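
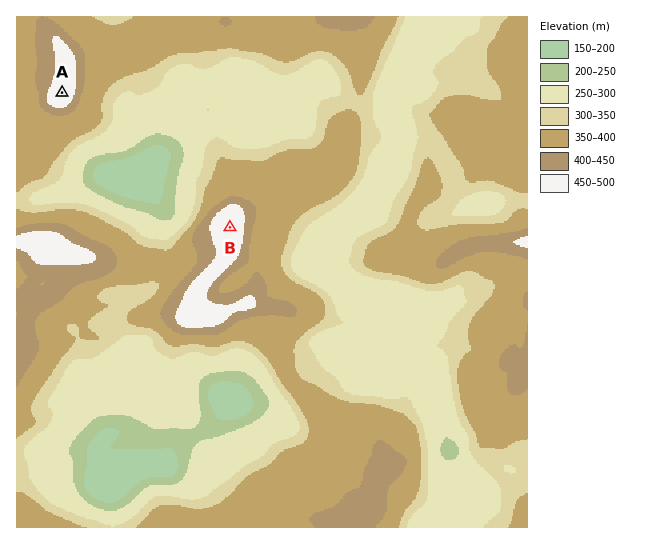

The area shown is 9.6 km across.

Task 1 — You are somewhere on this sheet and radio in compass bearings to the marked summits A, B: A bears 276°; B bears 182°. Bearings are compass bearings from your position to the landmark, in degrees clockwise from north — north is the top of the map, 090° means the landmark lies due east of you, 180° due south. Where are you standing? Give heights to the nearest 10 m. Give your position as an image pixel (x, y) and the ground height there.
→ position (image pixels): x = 234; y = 111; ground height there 270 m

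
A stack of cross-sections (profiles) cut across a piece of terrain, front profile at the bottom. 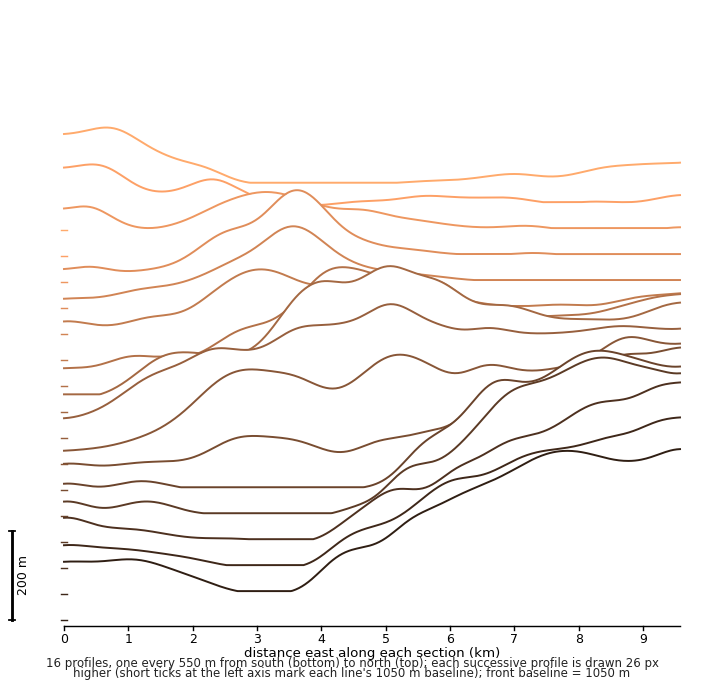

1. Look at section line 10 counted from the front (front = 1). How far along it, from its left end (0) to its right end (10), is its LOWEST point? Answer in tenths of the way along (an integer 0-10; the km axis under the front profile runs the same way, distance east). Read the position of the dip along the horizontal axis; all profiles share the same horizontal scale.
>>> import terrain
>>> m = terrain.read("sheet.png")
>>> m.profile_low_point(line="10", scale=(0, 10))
0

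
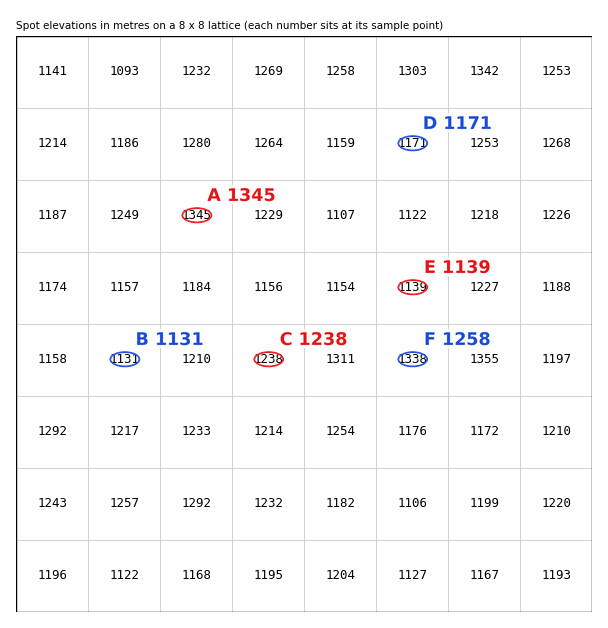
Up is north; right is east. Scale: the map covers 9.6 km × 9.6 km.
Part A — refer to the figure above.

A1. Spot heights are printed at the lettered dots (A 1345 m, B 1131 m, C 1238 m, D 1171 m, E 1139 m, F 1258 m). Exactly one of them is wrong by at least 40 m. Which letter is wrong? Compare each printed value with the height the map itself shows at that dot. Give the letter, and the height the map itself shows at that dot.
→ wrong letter F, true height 1338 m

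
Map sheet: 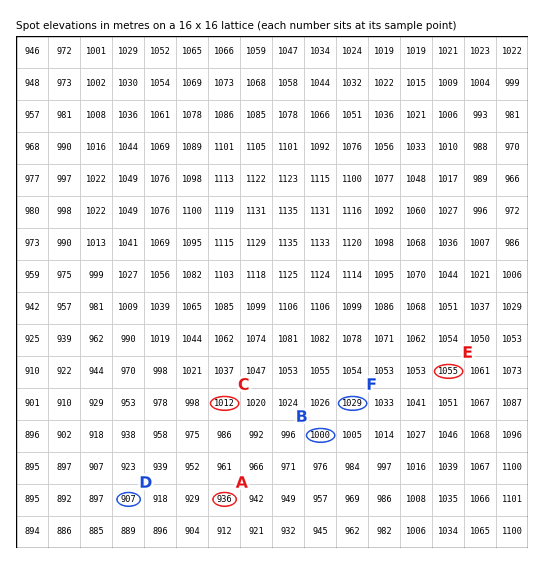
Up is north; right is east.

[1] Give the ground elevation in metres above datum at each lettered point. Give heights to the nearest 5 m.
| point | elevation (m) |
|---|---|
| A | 935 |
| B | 1000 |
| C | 1010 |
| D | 905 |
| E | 1055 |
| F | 1030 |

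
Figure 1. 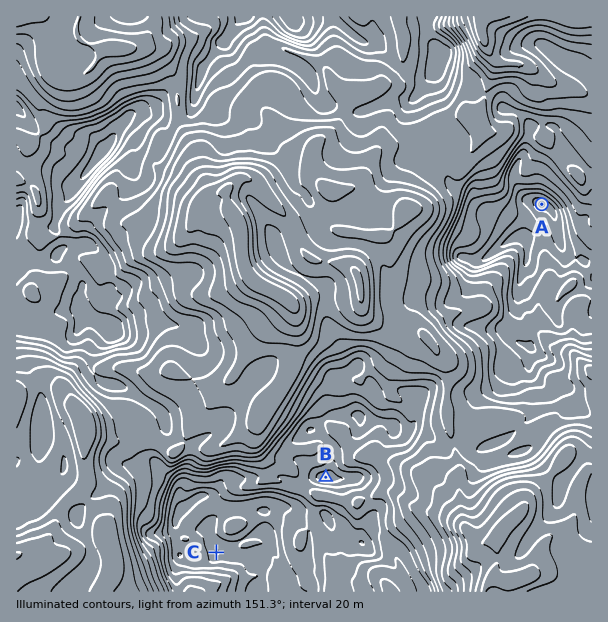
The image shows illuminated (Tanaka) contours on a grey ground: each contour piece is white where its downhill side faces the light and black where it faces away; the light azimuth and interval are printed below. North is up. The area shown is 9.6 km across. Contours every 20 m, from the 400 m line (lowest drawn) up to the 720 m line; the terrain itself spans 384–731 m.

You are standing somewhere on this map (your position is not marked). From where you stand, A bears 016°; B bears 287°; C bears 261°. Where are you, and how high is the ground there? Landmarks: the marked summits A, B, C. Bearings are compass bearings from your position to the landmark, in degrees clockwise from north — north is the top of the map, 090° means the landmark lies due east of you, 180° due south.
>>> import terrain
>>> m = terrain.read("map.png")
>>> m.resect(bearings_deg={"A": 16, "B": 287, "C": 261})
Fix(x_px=452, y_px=515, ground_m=455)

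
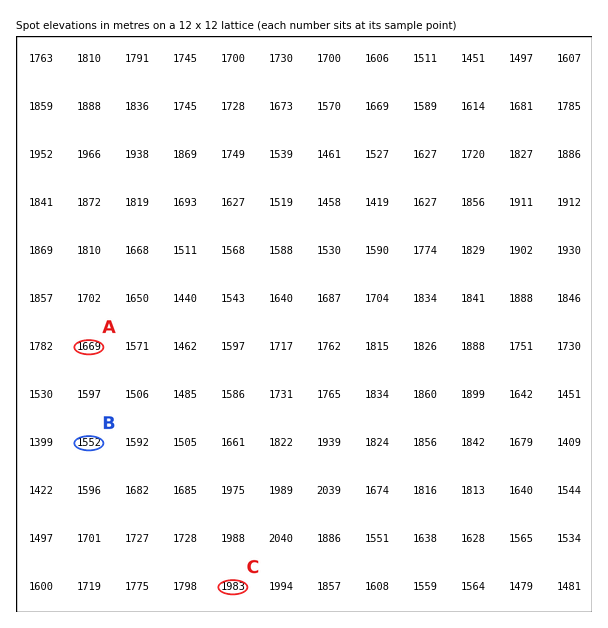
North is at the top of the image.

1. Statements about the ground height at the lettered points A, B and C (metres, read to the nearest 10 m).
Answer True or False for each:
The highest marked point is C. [True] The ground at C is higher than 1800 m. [True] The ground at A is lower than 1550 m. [False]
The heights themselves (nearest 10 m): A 1670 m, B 1550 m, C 1980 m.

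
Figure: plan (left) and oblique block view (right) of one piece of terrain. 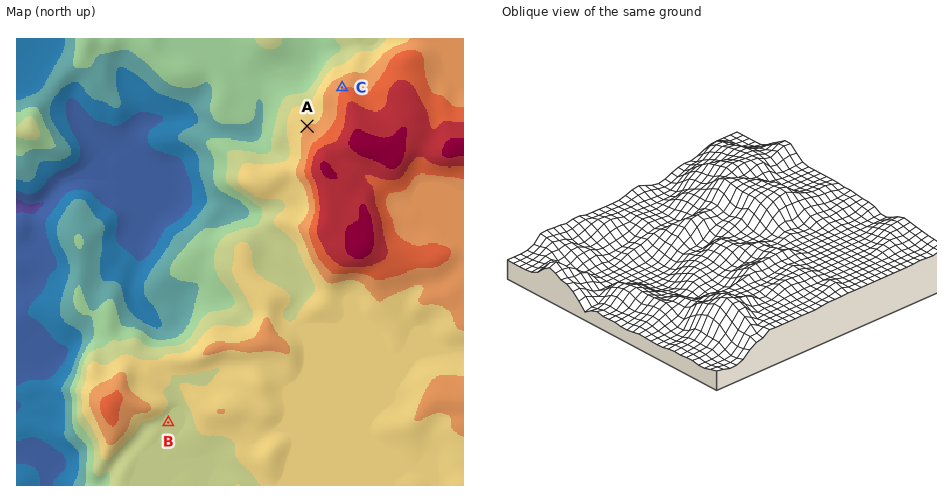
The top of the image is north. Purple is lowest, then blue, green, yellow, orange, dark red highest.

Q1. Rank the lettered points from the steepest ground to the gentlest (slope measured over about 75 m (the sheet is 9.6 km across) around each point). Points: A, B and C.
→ C A B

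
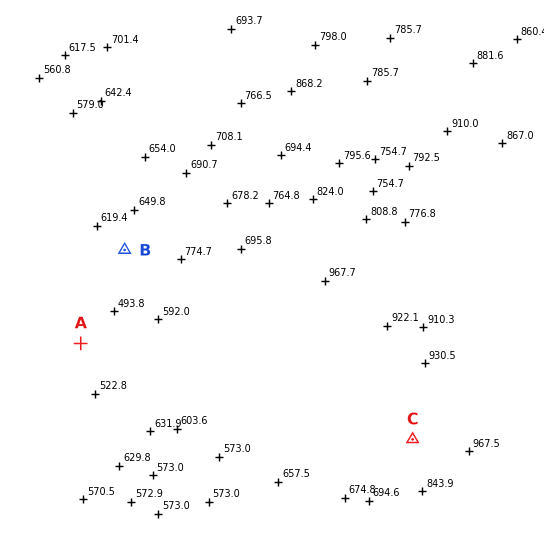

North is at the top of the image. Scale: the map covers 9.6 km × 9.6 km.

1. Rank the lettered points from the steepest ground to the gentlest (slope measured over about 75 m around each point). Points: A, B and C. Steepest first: B C A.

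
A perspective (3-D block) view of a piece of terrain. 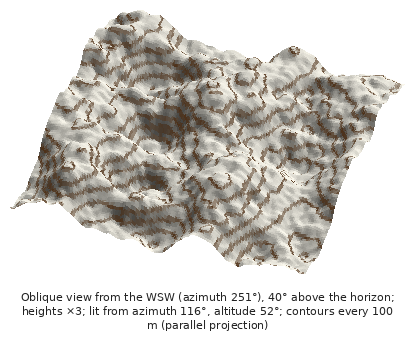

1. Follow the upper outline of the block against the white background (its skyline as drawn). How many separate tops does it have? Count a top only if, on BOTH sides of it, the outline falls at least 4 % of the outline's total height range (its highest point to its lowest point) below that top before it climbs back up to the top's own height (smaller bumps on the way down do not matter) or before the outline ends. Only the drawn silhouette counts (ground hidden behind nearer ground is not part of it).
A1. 2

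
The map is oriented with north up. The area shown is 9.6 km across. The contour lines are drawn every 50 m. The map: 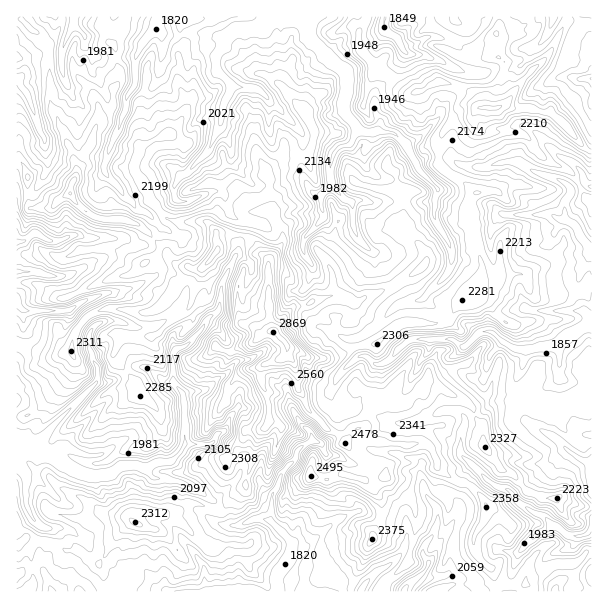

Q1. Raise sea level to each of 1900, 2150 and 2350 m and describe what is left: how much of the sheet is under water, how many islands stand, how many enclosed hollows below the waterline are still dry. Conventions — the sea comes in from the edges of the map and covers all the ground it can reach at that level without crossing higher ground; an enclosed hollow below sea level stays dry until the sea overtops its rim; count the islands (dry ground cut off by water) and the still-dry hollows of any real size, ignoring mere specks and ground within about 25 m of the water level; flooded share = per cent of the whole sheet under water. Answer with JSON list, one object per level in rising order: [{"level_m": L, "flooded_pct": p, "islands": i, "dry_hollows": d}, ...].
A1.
[{"level_m": 1900, "flooded_pct": 10, "islands": 0, "dry_hollows": 0}, {"level_m": 2150, "flooded_pct": 57, "islands": 1, "dry_hollows": 0}, {"level_m": 2350, "flooded_pct": 89, "islands": 3, "dry_hollows": 0}]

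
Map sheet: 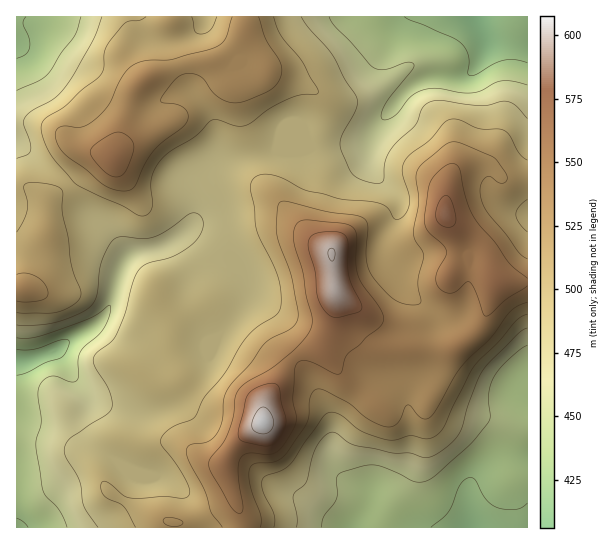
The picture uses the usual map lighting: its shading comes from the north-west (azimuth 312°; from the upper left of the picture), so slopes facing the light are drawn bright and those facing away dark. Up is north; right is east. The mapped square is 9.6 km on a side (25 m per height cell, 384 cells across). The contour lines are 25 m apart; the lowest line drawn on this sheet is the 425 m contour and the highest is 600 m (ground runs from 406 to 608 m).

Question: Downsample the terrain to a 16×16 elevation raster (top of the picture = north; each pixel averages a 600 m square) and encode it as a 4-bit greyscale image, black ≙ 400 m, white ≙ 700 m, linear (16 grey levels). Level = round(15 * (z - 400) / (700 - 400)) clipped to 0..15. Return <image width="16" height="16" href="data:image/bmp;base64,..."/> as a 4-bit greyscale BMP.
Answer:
<image width="16" height="16" href="data:image/bmp;base64,Qk32AAAAAAAAAHYAAAAoAAAAEAAAABAAAAABAAQAAAAAAIAAAAATCwAAEwsAABAAAAAAAAAAAAAAABEREQAiIiIAMzMzAERERABVVVUAZmZmAHd3dwCIiIgAmZmZAKqqqgC7u7sAzMzMAN3d3QDu7u4A////ACNFZnZDIiERI1RGhkMiMhIkRFaIdEREIiNERXqFZmUyIzRVaId3dkIRNFRWeHd3Y0Q0VEVoh3d2ZkNURGmWZ4hlQ0REeYZoh1VEREV4dWl2VVZURWVUaGZGd1RERERnZkZ3dlVEQ0VVNGdmZlVDMzMjVmZ3ZTIiERJFVWZTIhER"/>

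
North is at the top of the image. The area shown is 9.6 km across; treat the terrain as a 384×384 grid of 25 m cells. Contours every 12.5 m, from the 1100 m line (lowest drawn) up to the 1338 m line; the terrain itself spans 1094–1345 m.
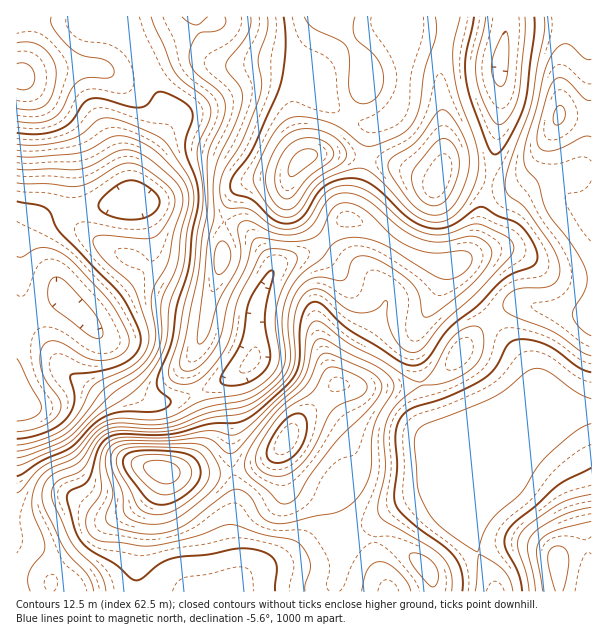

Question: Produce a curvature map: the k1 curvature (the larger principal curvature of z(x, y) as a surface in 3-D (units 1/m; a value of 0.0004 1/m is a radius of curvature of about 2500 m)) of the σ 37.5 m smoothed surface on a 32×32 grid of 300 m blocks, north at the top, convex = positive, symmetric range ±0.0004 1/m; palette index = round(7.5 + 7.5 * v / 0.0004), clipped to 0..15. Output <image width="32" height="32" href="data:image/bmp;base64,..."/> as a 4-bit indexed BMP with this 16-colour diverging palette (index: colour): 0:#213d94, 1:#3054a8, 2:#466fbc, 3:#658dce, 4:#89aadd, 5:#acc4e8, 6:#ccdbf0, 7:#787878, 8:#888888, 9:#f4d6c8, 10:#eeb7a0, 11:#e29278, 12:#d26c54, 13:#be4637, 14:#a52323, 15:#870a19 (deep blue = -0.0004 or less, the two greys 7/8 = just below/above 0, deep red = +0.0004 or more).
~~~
<image width="32" height="32" href="data:image/bmp;base64,Qk12AgAAAAAAAHYAAAAoAAAAIAAAACAAAAABAAQAAAAAAAACAAATCwAAEwsAABAAAAAAAAAAlD0hAKhUMAC8b0YAzo1lAN2qiQDoxKwA8NvMAHh4eACIiIgAyNb0AKC37gB4kuIAVGzSADdGvgAjI6UAGQqHAJmXiph3h3iImZd2rJh2fbeJl5mId4h3d4mYedyZh52od4qoiIiId4iJia25iJrMuYeKupmZiJmYiIiqh3eaqqqZqpu7qHeJqZiJl3h4iHiZq8p4m8qYeKmImYd4iId4iKzLqs7uy6qpd4qYiIh3iIiqq9///8mt2oeKmHeIeIiId3nv2a3qm/yYiod3d3eIiGZXzIZYvLruqIp2d3eHd3h3eKqYeJh4v8qKmIiIiHd4iJu6zbqXZmzrzd3LiIh3iIm6h3v+qHZI7bqYnbmYd4mKqGVVr9mHafx4hmraiHeJiYd3Z4zqiJv5eId4zJiJmZiHd4ma+nib6XiYiIu6qqmXeHiamvx3i9l4mZh4uqmIp3eJqXjvmHq5iamHd5qIiJd4q6h337homJqYiHaJh4iZm7qZiN6pmqmYiJqHh3iYiJqXd4neec23d4msqZiJmIeIh3ZVvpnfhFaKzKmZmZiHiYdnVq3Lz5V5q7ypmYmHh4mHZ5q6qb/s3MqbuYqoh4iJiImqqIec7sqZmrmJyoeJmYiKmIiImqmHd4u4eL2Ymqh4qoZ4iJmImIeLqHeOuaqIiaiHeIiZd5qHi6d3fbipmaqYiZmImXeKmIund42nqZmZiIqqmYmHmoiLp3eMp5mHiIiJh4iJiJmHeriHi5eJdnd4iYZoiYiXd3q4h3uX"/>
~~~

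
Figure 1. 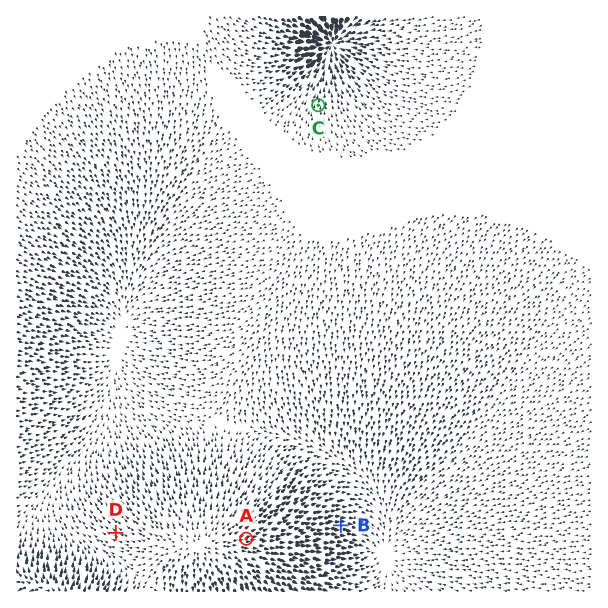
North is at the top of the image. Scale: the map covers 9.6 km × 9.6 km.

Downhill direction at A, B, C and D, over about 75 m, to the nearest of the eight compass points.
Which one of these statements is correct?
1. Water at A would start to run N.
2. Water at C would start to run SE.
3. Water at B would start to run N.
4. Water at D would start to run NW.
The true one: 4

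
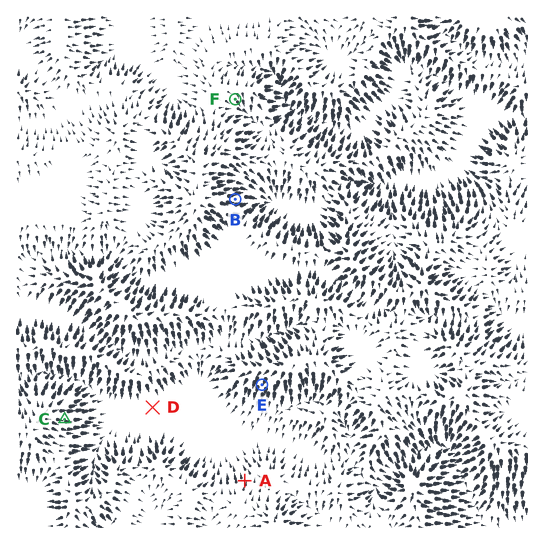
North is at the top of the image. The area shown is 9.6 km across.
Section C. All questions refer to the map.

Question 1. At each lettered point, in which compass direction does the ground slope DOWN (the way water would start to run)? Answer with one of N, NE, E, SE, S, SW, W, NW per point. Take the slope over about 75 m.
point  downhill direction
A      N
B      E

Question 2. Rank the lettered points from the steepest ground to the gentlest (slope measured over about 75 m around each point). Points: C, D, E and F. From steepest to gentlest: E C F D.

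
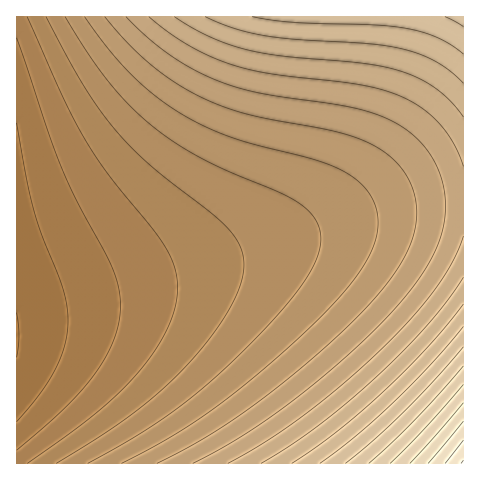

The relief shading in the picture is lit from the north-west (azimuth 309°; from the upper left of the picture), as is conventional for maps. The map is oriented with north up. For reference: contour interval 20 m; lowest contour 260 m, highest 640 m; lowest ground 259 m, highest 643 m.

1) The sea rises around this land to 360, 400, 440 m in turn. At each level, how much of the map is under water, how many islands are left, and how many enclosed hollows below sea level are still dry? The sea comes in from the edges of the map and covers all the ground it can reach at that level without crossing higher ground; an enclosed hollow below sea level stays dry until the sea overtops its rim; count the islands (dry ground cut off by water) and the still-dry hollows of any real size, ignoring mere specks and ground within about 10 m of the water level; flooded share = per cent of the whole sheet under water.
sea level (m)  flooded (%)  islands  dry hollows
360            42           0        0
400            63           0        0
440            80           0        0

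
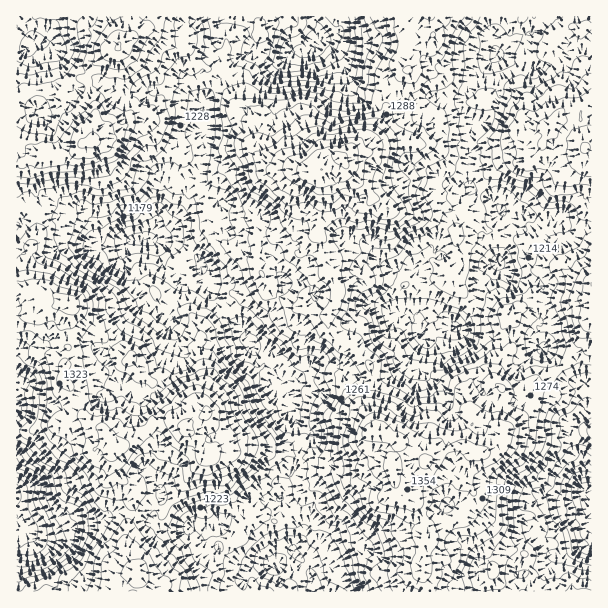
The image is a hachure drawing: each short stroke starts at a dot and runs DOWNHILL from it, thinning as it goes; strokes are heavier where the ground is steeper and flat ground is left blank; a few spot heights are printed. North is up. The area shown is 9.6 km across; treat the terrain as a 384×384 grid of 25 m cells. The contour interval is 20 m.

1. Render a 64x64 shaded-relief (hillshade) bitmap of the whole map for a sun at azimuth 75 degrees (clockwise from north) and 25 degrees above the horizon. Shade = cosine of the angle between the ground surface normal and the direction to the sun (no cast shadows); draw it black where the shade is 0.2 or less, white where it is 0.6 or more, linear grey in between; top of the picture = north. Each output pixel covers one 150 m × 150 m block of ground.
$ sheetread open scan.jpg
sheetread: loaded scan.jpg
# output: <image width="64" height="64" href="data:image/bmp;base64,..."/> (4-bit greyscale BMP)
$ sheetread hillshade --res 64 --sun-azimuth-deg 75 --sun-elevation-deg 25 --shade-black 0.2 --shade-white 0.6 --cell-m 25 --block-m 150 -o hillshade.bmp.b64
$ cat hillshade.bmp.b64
<image width="64" height="64" href="data:image/bmp;base64,Qk12CAAAAAAAAHYAAAAoAAAAQAAAAEAAAAABAAQAAAAAAAAIAAATCwAAEwsAABAAAAAAAAAAAAAAABEREQAiIiIAMzMzAERERABVVVUAZmZmAHd3dwCIiIgAmZmZAKqqqgC7u7sAzMzMAN3d3QDu7u4A////AGeJdmdmeHiarM3cupiLya22VlETRWZou6zKiZmamYiqeIdmd1VneKus3bu7qay4m6VXURRVVWm7vch6yompibqZhlZmRXZ5zLztu7urzKeJhWdBJWVVeru9yHvKiamau6qGVVQ1d4nMzdyqqqvLl4hmdkJGZVV5qr3Ii7mbuqzMmHVUMjVnmszM3KqZq7qYh2Z1NGZERWmrzKmqqay6vt2IZUQyNFebzM3LqYiKupmGZmQ1ZTNWaL26mau7y5rf7JdTNEM0VpzLzcqZh4mpmIdnZEVUNGZovKmJq8y6m9/sh0I1UzVWnLq9yZmGaJmJmHZVRENFZnm6iJqs7bm97stUMkZTNWaKqay5iYd4mZmZhkVDIlVnirmImr39q97tzEMiRUIlZnmpmqmId4mqqXd2REITVnecyneKvv67zd3cIiIkQzV3erqHiId5upqoVnYzQzRXiau5d4rO/bu83twyEBNDNYiKynVoh3q6mahmdkM0VVaKq6h3m87tuqveyiIQE0Q1iau5ZVd3iruqqHZlRERVRpqZqYiqzMyqvNyoIhEjMjV6y5dmVGiZrLuphlVVM1VXmYmqmImru6vMy5chEjMjRorLdmdUaKq8y6qHZWUzRmipeLuXeJu7vMyqmREzNERniruHdlV5mb3My5h2QzNXaJmJqoeJqrzM3LuGMzNGZWeJqqhkV5mazM3cqpYhE1d3iqqqiaqZvczdynRFQ1d1V5qqqFNpqpvN7u2phCEiR5mrupqpqXi93N3IU1Q0aHZ5u6mGVYmZvN3v7KhTIjNHq8y5q5iIeL3d7bllMyR3eKqrqHZXiIrd7v/clkI0RFi8zKirlnmavLzdupgiJGZ6ypqpdWd3i+7v/suGRENFebzLmap2m6mqmsurqjM0VovKial2ZWec3e/+uoZVUzaau8ypmGeaiKqauquqVCJHq7qZh4h2aKvN7/2odmVDV5qrzKh3V6lnu5q7u7pkEEm7qqhnmph4m97/7Jh2VEZ3ebzLqGVnmHrbmbu7qUMiWbuql2i7qYeL7/26mHZkRnZZzcqYh3eIm8uZqpmIRERpu7p1i8yql4vv65mXZ3VFVWruuqqYd3eKuquneIdFZnisuGac3KmIm97rmHVGdTNXnNzMupiHZnibzJVGd1ZmaLyoiKzcqXeb3tuGQzZ1NYnO283KeJdlZ4rLhURndmd4qpmru8y4ZpzeyVM0VmRpms7bvch6l0RWiql1Q0Z3d3iau8y7zKhmnN2nQ0RnVXq5v+urmIqVI0V5qXZCNHeId5vdzMzLl1esyoZEVmZVi7rO66mHmnQ0RHq5djI0d3d3rf7M3KmHebuYdlVlVod6zd3KiIeHVWZViqmFNEV3d3m+/t3biJmauXZmRodnmGjNy6mId3Zol2eJmYVEVXiIq87+3cl5upqoZmVGmWeHV8yquoiIdnmoeahohURUiZvM3e7tqIq6iZdlVEe6dmVZy6vLmZdnm6malmdlRESZq83u7tuHmpial0RTWahlZXvLrMuql2ebu7p0RmVWZpq7ze7dyoiph5qENEVpl2Z2isu7uZqHeJq8uUNWZnd3iby87rvKmal2iWM1ZmmFV3eauruIqoiHebuoRGd3iHZozMzcurupmGZlRFeGZ3ZnaKuqqXiqmYZ5uphlaHiHZVesu9ypu6mGZURWeGVndmZovJiXaKqZhnq5mXd3iIh3V5u7u5mqmIdmQ1eHZmdlZ2iqh3dXqqqYiqmqmHeJhmh3m6q7mJmamGVUV4dmdkRnd5h2dVi7vMqYm7qXd3h1VoiaqqmImZuoVVRoh2Z1I2h2eHZned7cupmrund1Z3RGiJqpmGeJiqdVZniGREMkZ1V5h3is7ty6qauodmVFZXiIiZiGV5ibqHeHeHUjMzVmRYmImszM3KmqmIdlVDV4d3eIh2Z4mau5iId2ZTIkVVVXiIm8zLvNuql2dlRFVWd3eIh3Z4iau7mIiHVlMjVlVXiYi8zNy8ypmYZmRGdmd2aHeId3iZvLqYeJhlUyNmZmeJec287bqpmqhlRFeId2Z3d4h2eJrMqZmJqWQzNnZ4dneKzLzsmaqruFRVV4mHZ3iImGV4q825mqqpUzNYh3iGeJm8vNuau8y3VVVneJdmeqqXVXm7zbmsuqljNGiYeHeKmaq926vLu7llVWd4iHeLqoZVeavMuazLqWNFaJiHeKuYmrzcu7qsuXUzaHeZiIu5ZWZovLupvdu6Y0VomYd5u6mZq8u7may5dUNYh4mZm6hWd2jMqqq93LlSR4iqmIrMqpiIqqqqq6d3VFiHeZmbp2eHacypqqzLuVNYmaqYm8y6lleaqqqqh3mFWJiImImYeIh5upq6qrqoZXmqupmry7p1V4maqZqoiZZomHmYeZmIh4mYiqmaqoiIiKzLmaq6qWRGd3qpm7qZh4mHiZd6mYhmiHZ5qaupiJmZrNy5qpiYUjZli7qsy5mIipd4d3uoiGVWZomqu6mJqqq83bqph3dCNVaburzLuoeIdnd3ipiYUzNGmsu6mKuqrLm926l2ZkNFVpqazMu7hmdmiHial3dDI0aby6qZvMqbqK3bmoZVM0VFiInNy7qGZ2aJiIqXdTNERpq7u6q9yZqYrcqqhlQjRDWHed3LuYd3ZXmImod1RFZnmaq8ur3ampisuauWZBI0Roh5vMu5dnh2eHiXd3ZVZmiJmrvLzduqh6upzIVlIURGiHmrvLl3d4iHeI"/>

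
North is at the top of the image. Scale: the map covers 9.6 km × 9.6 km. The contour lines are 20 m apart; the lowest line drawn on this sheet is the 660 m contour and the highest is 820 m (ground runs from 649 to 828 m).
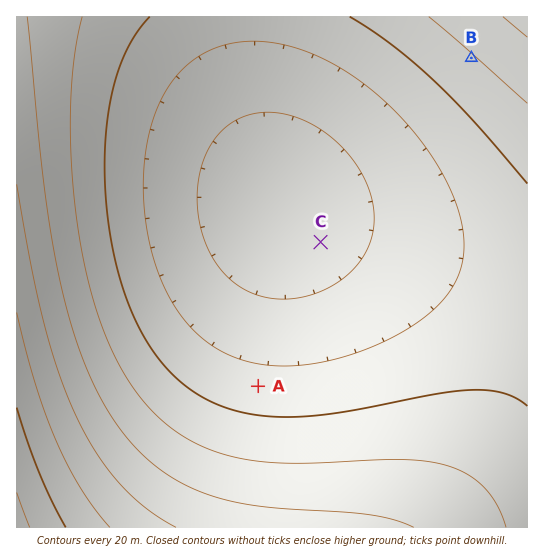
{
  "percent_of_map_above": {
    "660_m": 90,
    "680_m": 70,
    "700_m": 46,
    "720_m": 28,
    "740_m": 14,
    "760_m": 6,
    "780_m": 3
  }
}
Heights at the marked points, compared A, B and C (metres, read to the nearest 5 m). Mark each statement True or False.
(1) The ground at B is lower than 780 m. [True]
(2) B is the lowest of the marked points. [False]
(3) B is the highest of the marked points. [True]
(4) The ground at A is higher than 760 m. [False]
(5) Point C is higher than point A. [False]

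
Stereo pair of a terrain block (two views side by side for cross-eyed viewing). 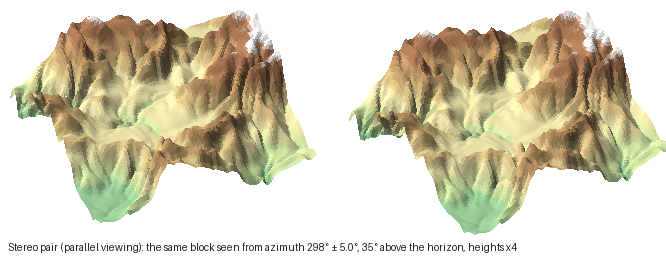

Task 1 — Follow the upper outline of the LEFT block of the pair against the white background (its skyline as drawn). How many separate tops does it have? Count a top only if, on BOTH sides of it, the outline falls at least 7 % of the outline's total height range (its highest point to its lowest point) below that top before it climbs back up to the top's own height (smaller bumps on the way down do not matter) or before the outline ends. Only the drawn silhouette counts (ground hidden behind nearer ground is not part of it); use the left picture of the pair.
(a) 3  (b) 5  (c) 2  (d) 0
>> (c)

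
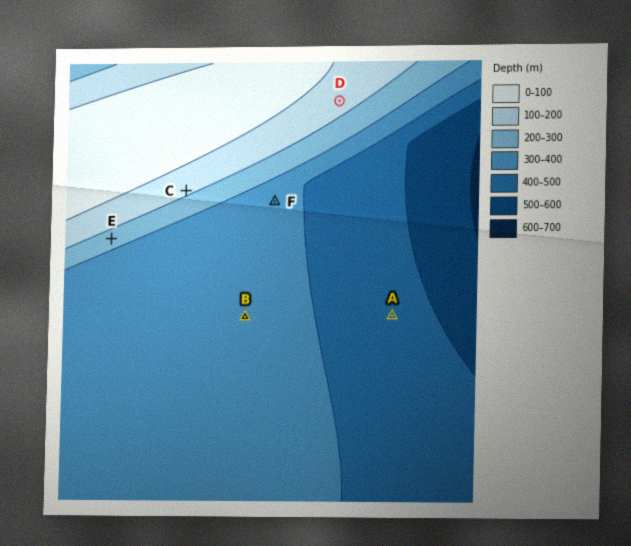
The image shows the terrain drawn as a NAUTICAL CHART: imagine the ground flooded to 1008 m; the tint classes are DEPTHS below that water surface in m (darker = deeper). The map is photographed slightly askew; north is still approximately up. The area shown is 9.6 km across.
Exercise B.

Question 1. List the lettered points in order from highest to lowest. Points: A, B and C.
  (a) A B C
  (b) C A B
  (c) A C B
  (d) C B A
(d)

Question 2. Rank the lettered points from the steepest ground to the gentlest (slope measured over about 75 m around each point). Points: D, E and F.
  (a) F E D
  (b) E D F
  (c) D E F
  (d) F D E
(b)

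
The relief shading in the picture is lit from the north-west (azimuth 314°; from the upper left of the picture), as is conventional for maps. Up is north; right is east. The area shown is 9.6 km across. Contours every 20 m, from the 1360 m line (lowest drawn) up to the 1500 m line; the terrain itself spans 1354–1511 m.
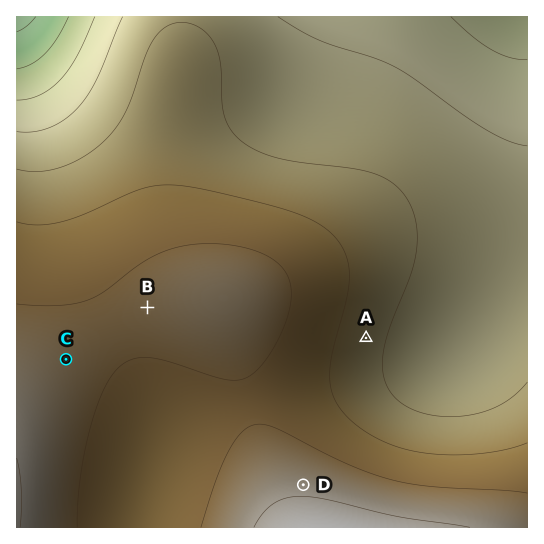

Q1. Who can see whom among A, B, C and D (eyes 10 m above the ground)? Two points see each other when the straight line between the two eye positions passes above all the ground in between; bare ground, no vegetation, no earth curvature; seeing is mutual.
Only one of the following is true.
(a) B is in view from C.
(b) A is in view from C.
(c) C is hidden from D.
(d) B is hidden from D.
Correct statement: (a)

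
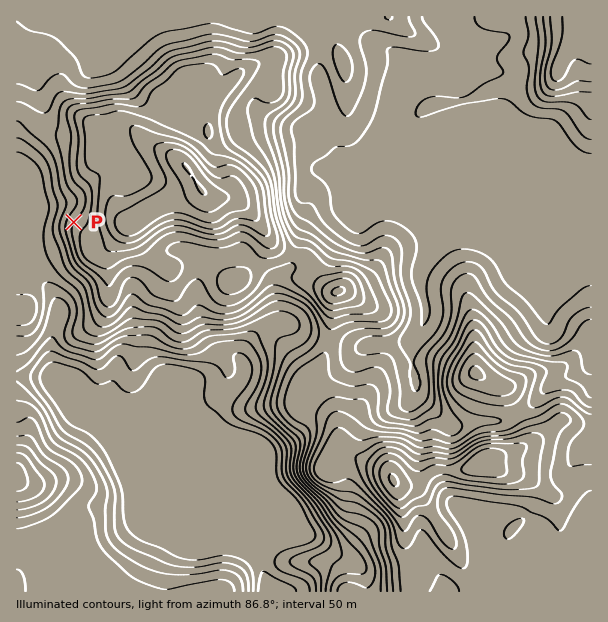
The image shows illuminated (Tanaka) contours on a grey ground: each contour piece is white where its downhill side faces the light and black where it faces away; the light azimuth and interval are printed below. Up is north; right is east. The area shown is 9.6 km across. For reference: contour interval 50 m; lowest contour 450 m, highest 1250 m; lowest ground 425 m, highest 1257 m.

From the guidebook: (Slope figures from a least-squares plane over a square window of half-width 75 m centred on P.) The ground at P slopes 20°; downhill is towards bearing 299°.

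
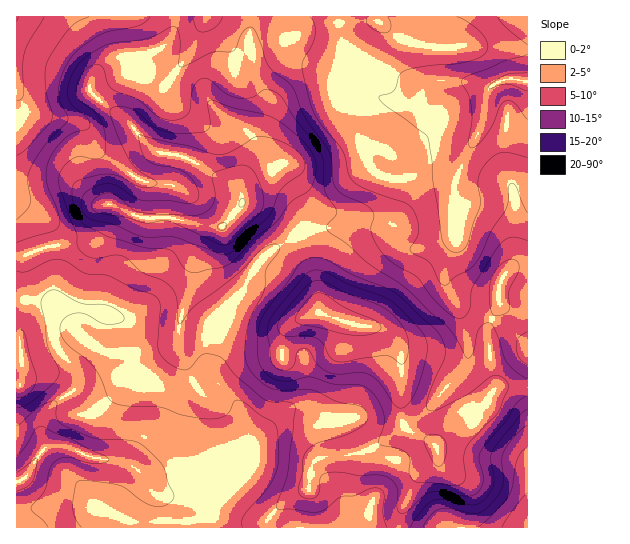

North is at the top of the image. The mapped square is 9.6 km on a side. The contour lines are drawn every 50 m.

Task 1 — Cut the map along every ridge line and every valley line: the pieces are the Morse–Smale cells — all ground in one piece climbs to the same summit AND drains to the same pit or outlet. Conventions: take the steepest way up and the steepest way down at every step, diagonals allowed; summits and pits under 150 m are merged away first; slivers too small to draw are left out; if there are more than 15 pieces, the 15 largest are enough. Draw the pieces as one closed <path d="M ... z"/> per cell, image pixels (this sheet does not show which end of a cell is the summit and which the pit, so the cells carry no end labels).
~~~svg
<path d="M298 235l-29 17-12 11-18 31-30 28-2 7-2 25 4 16 11 16 15 15 8 13 8 31 0 13-13 15-25 18-19 0-17 4-18 0-5-3-14-19-15-10 7-5 25-39 6-13 0-9-7-14-14-10-11-1-15 6 9-7 4-10-1-30-4-9-6-5-19-6-22-4-16-2-8 6 3-36-2-30-38 12 1 271 382-1 2-17 14-29 22-20-1-15-7-6-20-9-6-8-2-69-6-15-12-10-33-5-31-11 0-14-6-26-10-31z"/><path d="M527 16l-188 1 1 17 4 13 20 38 13 10-9 7-7 21 2 24 8 20 7 8 11 4 17 0 23-8 21 4 8-3-3 11 0 51-12 7-29 8-12-2-21-18-15-4-53 3-12 4-2 3 14 38 6 26 0 14 31 11 33 5 12 10 6 15 2 69 6 8 26 14 22-28 26-13 10-13 2-14-8-43 2-11 10-16 1-25 11-14 17-3z"/><path d="M250 16l-44 0-14 34-21 26-12 0-26-7-5-43-5-10-107 1 0 184 28 18 7 11 3 15 33-2 8-3 8-9 6-27 30 13 31 0 43 10 9 0 17-18 4-7-2-16 6-9 14-12 3-7-5-17 0-11 6-17 2-14-14-36-4-21z"/><path d="M245 203l-4 0-19 24-28-3-24-7-31 0-30-13-6 27-8 9-40 6 1 29-3 36 8-6 6 0 32 6 22 8 7 12 1 30-1 6-8 8 11-3 11 1 14 10 5 10 2 13-6 13-25 39-7 5 10 5 13 18 11 9 54-4 25-18 13-15 0-13-8-31-8-13-15-15-11-16-4-16 2-25 2-7 30-28 18-31 12-11 30-18-20-19-13-7z"/><path d="M338 16l-87 1-2 25 6 28 10 24 2 12-8 24 0 11 5 17-3 7-14 12-6 9 2 16 23 6 13 7 19 18 15-5 53-3 15 4 16 15 13 5 12-1 21-7 12-7 0-51 4-10-9 2-21-4-23 8-17 0-11-4-7-8-8-20-2-24 7-21 9-7-13-10-20-38z"/><path d="M527 387l-30 1-14 16-21 9-10 9-16 23 0 18-17 12-7 11-12 28-1 14 129-1z"/><path d="M527 265l-13 2-11 10-4 10 0 20-11 20-1 8 8 54 6-2 27-1z"/><path d="M205 16l-80 0 4 18 2 25 2 10 26 7 12 0 21-26 13-31z"/><path d="M18 201l-2 1 0 53 7 1 19-8 9-1 2-8-5-14-13-13z"/>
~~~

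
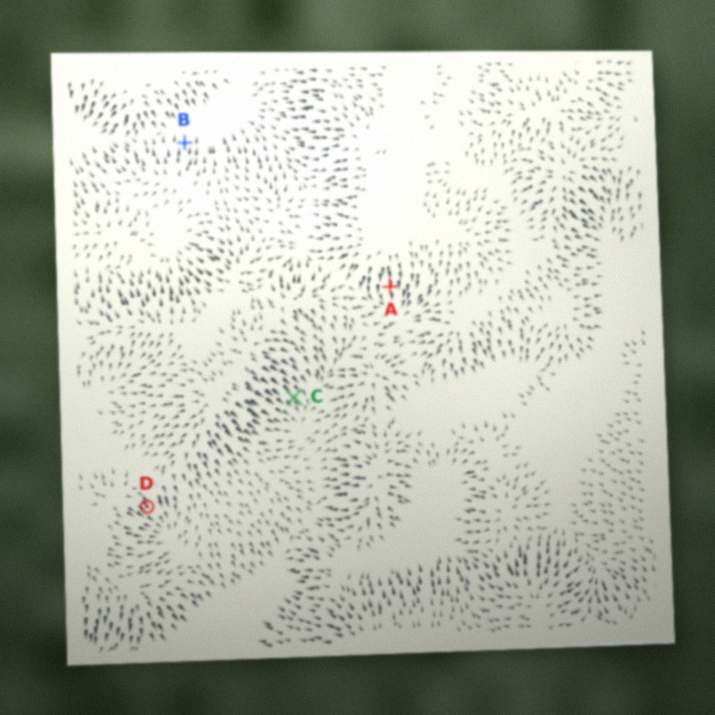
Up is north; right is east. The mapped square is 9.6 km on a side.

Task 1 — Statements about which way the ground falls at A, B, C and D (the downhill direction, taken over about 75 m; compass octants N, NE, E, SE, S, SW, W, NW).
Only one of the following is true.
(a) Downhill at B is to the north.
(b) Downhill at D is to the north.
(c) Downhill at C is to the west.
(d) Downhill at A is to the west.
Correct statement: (a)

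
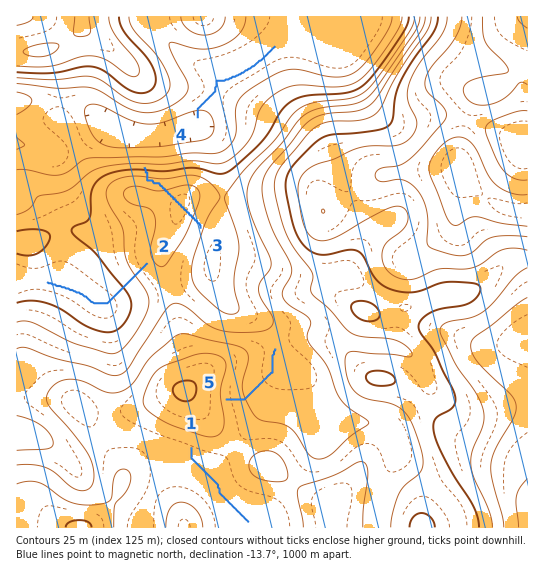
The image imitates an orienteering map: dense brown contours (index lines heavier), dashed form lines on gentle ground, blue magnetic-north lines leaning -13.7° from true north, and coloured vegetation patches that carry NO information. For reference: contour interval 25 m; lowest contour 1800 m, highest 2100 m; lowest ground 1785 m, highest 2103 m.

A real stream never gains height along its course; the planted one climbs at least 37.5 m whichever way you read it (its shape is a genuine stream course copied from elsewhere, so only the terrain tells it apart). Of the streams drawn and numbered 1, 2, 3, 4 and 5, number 3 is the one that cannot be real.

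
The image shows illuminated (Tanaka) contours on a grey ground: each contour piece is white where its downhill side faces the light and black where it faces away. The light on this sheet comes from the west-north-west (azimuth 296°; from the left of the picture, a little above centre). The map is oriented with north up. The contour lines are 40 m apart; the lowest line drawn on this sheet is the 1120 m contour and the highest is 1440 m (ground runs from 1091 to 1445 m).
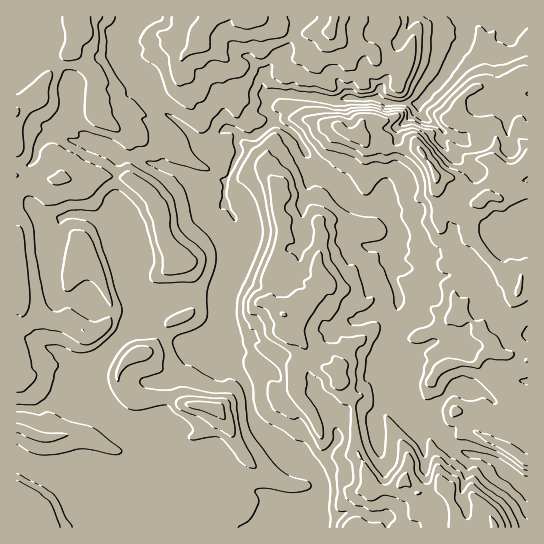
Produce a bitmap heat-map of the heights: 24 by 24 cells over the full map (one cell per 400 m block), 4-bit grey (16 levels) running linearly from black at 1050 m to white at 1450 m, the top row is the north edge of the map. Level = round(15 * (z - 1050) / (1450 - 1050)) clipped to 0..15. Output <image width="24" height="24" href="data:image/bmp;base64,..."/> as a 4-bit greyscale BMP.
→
<image width="24" height="24" href="data:image/bmp;base64,Qk2WAQAAAAAAAHYAAAAoAAAAGAAAABgAAAABAAQAAAAAACABAAATCwAAEwsAABAAAAAAAAAAAAAAABEREQAiIiIAMzMzAERERABVVVUAZmZmAHd3dwCIiIgAmZmZAKqqqgC7u7sAzMzMAN3d3QDu7u4A////ALuId3d3d3d5qszd6rl3d3d4d3d6zN3duId3d3d4iHd6y8y5d4mImHd4mHeKqbmHiqqph3ial3iqmYiKqZiHeIm8iJqqmIipmal3mZmYeKqrmImImamHmph3eKvMiIqqmamZiZd3ebu7mImaubq7l4h3etypmImqqcqqp3iHi8y6l4iqqsqql4mHerzKh3iZq7mrh5unabu5h3iaqrmqh6qHZ6qod3mrqamYiKl2aKmod4qrqquqiah2eLiHd4u7urvLqod2eadnd4y6urupiIh3aIaJqruJqbqZqYh2Zmesyqd3iMubqYiHdmiIl0WHd8yaqImYhmZmZlNXdrurmJupl4mYiHM0VrvLiJvLqZmqmHQjM7vMiJvMy6q6mGQyIg=="/>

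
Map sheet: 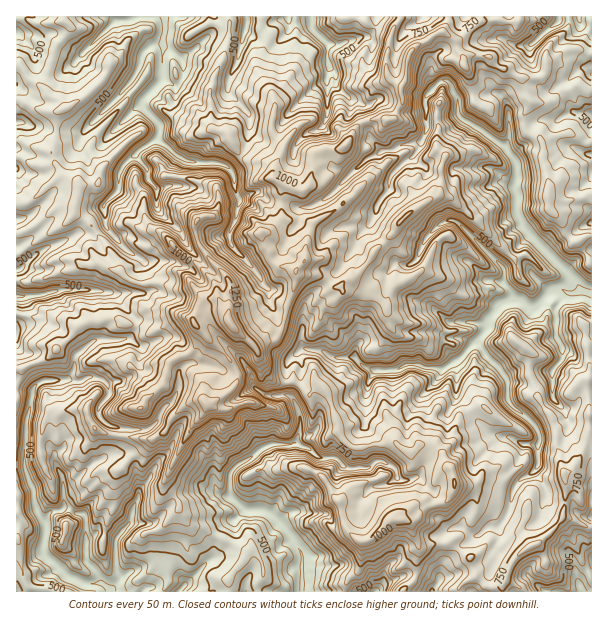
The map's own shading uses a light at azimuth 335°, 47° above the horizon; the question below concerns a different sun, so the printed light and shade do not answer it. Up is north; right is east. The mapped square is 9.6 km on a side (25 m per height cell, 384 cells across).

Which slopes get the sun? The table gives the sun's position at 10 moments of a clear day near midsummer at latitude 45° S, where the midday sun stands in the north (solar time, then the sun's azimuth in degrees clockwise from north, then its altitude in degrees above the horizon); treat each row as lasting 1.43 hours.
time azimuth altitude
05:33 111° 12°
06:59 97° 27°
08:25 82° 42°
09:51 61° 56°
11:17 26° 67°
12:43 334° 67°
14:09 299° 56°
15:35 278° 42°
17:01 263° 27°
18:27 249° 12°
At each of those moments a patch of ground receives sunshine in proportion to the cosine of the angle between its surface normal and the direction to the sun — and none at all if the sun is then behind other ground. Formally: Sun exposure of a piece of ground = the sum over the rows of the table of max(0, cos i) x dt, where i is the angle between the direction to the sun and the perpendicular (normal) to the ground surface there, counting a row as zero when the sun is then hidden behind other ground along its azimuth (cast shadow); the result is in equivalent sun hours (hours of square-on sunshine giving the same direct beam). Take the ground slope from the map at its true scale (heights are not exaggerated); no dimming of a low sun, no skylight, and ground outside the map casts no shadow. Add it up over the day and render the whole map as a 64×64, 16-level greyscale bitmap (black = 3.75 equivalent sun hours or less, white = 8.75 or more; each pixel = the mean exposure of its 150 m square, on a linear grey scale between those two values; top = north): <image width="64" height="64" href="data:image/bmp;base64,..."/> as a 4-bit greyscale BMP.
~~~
<image width="64" height="64" href="data:image/bmp;base64,Qk12CAAAAAAAAHYAAAAoAAAAQAAAAEAAAAABAAQAAAAAAAAIAAATCwAAEwsAABAAAAAAAAAAAAAAABEREQAiIiIAMzMzAERERABVVVUAZmZmAHd3dwCIiIgAmZmZAKqqqgC7u7sAzMzMAN3d3QDu7u4A////AM7uyqzf/u7e6b3/7t3tzc3tu8Zlq72qrd2r3bzbd4zc7tzd2t3O3t7+m+7/7O7u7M3d6oR5rdqs3e7u3MdWrKztzeuM2su87/7Lzv/9793Nzt3Npkqr3KrM7+7pd8y8jevMl8yZqbvf/+3e///u7K3N2omZhs3JvO3e7txn7MyM2sc4yZyGzO7u3u7v//7dzKmIhoiZrMu73+7e7cnMyLraVpy3jWXNzd3t3u///uvKmXZYynma3e7u/u7+3cip2upGnaZ8Zpzdzd3u7d7u26aIeb7ex4q7zu/u7v/u23qo/GaNtXuTi6zt3u7szNy7m6q77u7sm6m83t3u//7uuqzph5mWjMhJqt7u7tvMzMrNyon+/t7/+5it7e7e/u7tu9hlWXGt6ya9zu7u7Mu7q4moSe3//u7+uXre7s3+7ux61ziUu43cQq3e7d3Ml4qbqFqu/u7////uuL7vzP/e3Nq1S6S93O2hrN3N3ahomoinl73v7Lqr7u7qze/K7tzN7INLlM7u3bRrusurlHuKhWhoyZq7uane7evd7uir3M7cQ410zO7uyDm5qrqjeb3bu8qpiIi5e67u68z+7Vas3+0lrFvczv/sg7uKuZY4m83Kh3cxJYZ87f7L3O7+w0zu7RXMvu7N7v2ia4mHlTJ5p3djAEq3WM///83v/v20XO/+E8zN7ty8uphXpVlndVWXeUeVz+7u/v/+3e//2nNr7/8Tzu3cq8zLrLSoWFhnZlQFq83u7v/97u3u/+2mgyvu7xLP7tvKd2VZx5syZmgmV4B2vu7d/+zu7d7+zMxzPe7uMa/tzKVlRFOsjLIlcCVHcHa/7t3v7d7tz+3ep1GO3e1gjv7ddqu8xmvKvd2BVopQec7t3O7u3dy9/up0B+ub7qFu7u2ieqzqR83u64l1ZzC97d273e27zrz+2UKe1Wzvo2rNy8dbzN6nvf/umFAAB+/+3Jjc3rmbmv/qNu/Tr/7DWazLuYrN7eq9///mBZ3ezu7thpqc25iq7dlnv7Wt/tZDZrhoqq3d687u/uUJm63O3eyZiJd5u7vNuWnehp3e3bmIfLve7d3tzu7toXqLm7zLqkABRmIVvMuned1yas7t3cqM3u3bzM3u7d1Eqpibu5Z1a6pTN6pYuod73tl4vs3u7Xjd3cvN3My711fMhYlFWrau63eM26msqa3tunW/zu7v2YqprMvMqL6WrM3sh1icy6y5zd7dqUmqzK2oeN/e7+7+y92+7sqK7Jvb7e6Xa7ybqq3Lq8y7ubq7msiJ373u7u///t3dyq3tzr3u7ah7yMyIvu3dyWdou7zLyIravN3c7u7t3t7crO7vve7cuHu7qInv3e2WuIedy93cuYq7iJu7u87t3c277u7N7b24jM6p3v/cqXypu6vdyd7u3kIkiIiZmqq83Krd7bzbmrmL3v7//8iavM7t3MdZvv//zKYjNGeKve3sq5zNvaZZu5ve/u///szN3bzLhbuIz+nN3ty6q87e7typnMuqYpve3u3v7u7s3u7uyWZstovchmzM3u7u7szO24nLupYmz+68ve793ciu7u2mpSypzJatpbze7u7rqZuDiZy5UVr+7u3t7u7My3vtyYlQncvJRG7sit7u7rls2opVy7QUju3u7d7t3u3th9yrowrru5aLu93ri+7thtu6t0fLgjnO7u/t3u3d7tykjNkgnbzKWJ7t7u7srdhavex1WqcgKM3v7v3O7s3d2pdGYQjcy5VlvdzN7u/ux47u1oiruZIFu+/u7svOu83cmFMArtvJVIvuyrvv//ynjd6ka9qYtAOM7+3M3sy6zt3YVSru63dpz//t/97//YN63aF9y8zWIHzO2Ym87Lit7d7J3e7sd3jP7+7//v/9piatg3m83MUAWM7eymrOyovO7f7s3cyJed/u7/////7sYqtAJpvMogWGru7/1ZvsmL/t7t3Lm4qa3/7u7u7/7d1TeSfKhmVBF93u7v/9ab63nezdze25eHnf/+69//7t7oJWKKiId0Er7u7d7/6li9qMzN2Kumd3ee//7e/u/+7u5SZ5iUEAAZ7v7qzv7smIu7is3s3LyYRL///t3v/+/u3dUXmEJEp63f7vic3c28x5q5ndzduJdI3//sz+7//u+9zYFWesut7s7u7Gh3nMuWllN83MmJNGrv/u797u/u3dm7yEW+7v/+vN7dg1e7zHqJmDrcmnAybv/u/+ur3t3JvIu4c77u/d273rvLUpqcvNzJKLqBBLJ+7u7t3M7u7MmLt8p73d3t3LruurySm6mavJknpgGew47d3dy+///+23apm8zNzOzcvu/svbSruqzcpxWyCv/Wru/+3s/u//79p3tqzKzd6szu7u+7yLmKuKyXM3EL7svf/u/+7e///v/aaLa9vd3rre7t7+qZqe7cvqlyUEvezN7t3v/t//7u7vyWipvK3dyb7+7u7ZiY3sztypQAOcu97t/d7t/u/s3u7rmKq8vd3onO7u7smGrdu8zKtlTMqu7sve7t3u7u2rzu65q93N3ex67+/+6GnNy6vMiHzv293cqd7+7d3e7Zar3cmt2Xje7nnv//7qm7zJq7u2m97tvMqInt7u7u7+tlrM25rKyY3vmN/97bp1Wsy7vKy63t3MlDR63M67zM7tp729yrvN2++2v/zcqFmIitysy73d7MqbhUidzc7u7+3dvN3N3dzf/8W/28uazMzs29nMze3O7d67l4y7"/>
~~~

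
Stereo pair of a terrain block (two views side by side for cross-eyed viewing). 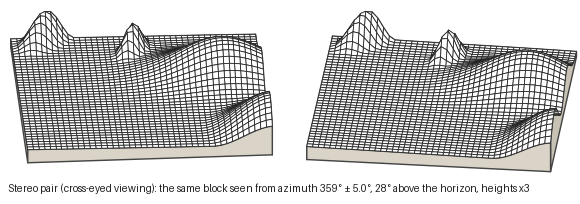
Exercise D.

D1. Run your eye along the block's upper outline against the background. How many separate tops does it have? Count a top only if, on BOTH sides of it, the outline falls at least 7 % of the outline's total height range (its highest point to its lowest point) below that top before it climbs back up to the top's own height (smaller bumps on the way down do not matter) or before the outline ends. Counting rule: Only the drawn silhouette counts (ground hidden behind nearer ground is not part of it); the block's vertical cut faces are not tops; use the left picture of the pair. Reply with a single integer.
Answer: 3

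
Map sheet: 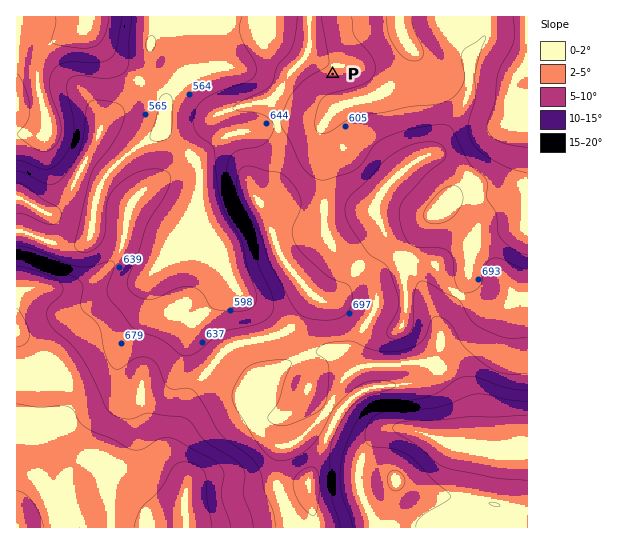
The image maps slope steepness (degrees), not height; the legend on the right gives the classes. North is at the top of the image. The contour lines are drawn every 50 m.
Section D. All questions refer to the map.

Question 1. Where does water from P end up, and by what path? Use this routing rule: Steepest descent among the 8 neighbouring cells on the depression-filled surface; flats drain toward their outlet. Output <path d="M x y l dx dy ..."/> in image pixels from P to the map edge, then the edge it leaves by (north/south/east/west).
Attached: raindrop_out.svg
<path d="M333 74l0 23 8 8 4 0 1-2 4 0 1-1 10-1 1-2 4 0 13-5 27-27 0-2 1-2 0-5 2-1 0-12-6-8-2-11-2-1 0-8"/>
exit: north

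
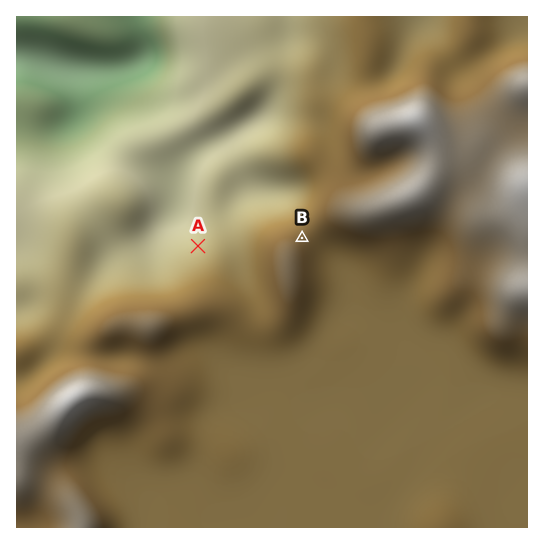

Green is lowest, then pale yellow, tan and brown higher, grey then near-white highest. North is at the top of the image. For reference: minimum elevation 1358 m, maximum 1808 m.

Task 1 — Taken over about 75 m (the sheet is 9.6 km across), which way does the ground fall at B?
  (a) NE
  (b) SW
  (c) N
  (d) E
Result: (a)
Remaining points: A NW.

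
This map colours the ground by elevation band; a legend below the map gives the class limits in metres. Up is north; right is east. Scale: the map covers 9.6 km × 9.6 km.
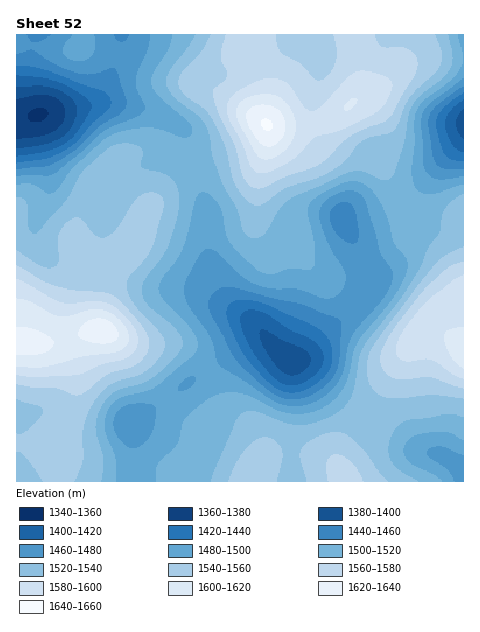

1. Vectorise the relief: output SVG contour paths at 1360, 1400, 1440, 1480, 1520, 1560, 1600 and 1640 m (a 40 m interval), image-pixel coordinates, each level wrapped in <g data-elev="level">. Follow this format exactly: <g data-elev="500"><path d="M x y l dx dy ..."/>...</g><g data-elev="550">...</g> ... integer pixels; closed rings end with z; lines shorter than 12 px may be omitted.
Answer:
<g data-elev="1360"><path d="M31 121l-3-2-1-3 5-6 9-3 6 3 1 5-4 5-6 2z"/></g><g data-elev="1400"><path d="M291 375l-10-4-12-16-9-16-1-6 1-3 7 1 16 9 19 8 7 6 2 7-4 7-8 6z"/><path d="M463 138l-5-7-2-8 2-7 5-7"/><path d="M17 86l25 0 15 3 15 10 4 6 1 5-5 17-11 11-17 6-27 5"/></g><g data-elev="1440"><path d="M290 393l-10-3-10-7-16-16-11-14-16-36 0-9 5-6 6-2 8 0 21 5 46 20 9 6 6 7 4 9 1 10-2 8-4 8-7 8-11 7-10 4z"/><path d="M463 161l-11-1-7-6-5-12-4-19 2-7 4-7 21-16"/><path d="M17 65l12 1 13 3 59 21 8 5 2 7-4 8-15 13-15 18-9 7-21 10-30 5"/></g><g data-elev="1480"><path d="M454 481l-6-10-19-14-2-6 5-4 9-1 22 9"/><path d="M130 448l-8-6-7-11-2-9 3-8 5-6 8-4 14-1 10 2 3 3 0 6-2 13-3 8-12 12-5 2z"/><path d="M287 406l-16-7-52-34-9-28-24-36-2-10 1-8 15-28 4-5 5-2 9 5 25 24 14 8 16 4 26 0 26 9 10-1 8-9 3-7 0-6-3-7-11-16-7-17-5-14 0-10 4-8 9-7 12-5 10 0 7 5 4 7 14 49 12 19-1 12-8 16-31 37-4 10-5 27-8 14-10 9-12 7-13 3z"/><path d="M179 391l0-5 6-7 7-3 4 2-1 4-5 5-6 3z"/><path d="M463 176l-24 3-7-2-5-4-4-10-2-40 1-9 5-8 36-28"/><path d="M72 35l-8 10-1 7 5 6 10 3 9-2 6-6 3-8-2-10"/><path d="M150 35l-2 14-10 22-2 9 1 9 8 17-1 6-7 4-34 16-22 20-28 23-6 1-16-1-14 1"/></g><g data-elev="1520"><path d="M101 481l3-22-7-23-1-9 2-12 5-11 6-7 7-6 27-8 11-6 22-20 6-11 0-7-4-7-30-27-4-7-2-7 3-11 18-24 7-15 9-33 1-9-2-9-4-8-6-6-27-9 2-15-2-4-7-4-10-1-8 1-7 4-24 21-6 8-13 23-30 33-4-1-4-5-2-26-4-3-5-1"/><path d="M419 481l-20-11-9-11-1-14 6-15 7-7 9-3 37-6 15 3"/><path d="M463 194l-10 6-8 8-3 9-3 16-11 14-11 26-18 28-36 46-4 11-6 34-7 14-9 6-10 6-13 5-12 2-16-2-31-12-6 0-6 2-8 9-25 59"/><path d="M195 35l-7 12-19 25-3 7 1 7 8 12 23 17 7 9 4 11 3 21 10 27 15 25 7 24 5 5 6 1 5-1 5-4 13-22 10-11 54-25 9-3 9-1 7 1 16 8 5 0 3-2 5-8 7-25 5-29 4-10 8-11 24-18 7-11 2-12-5-19"/></g><g data-elev="1560"><path d="M363 481l-5-10-6-8-8-6-8-3-6 2-3 6-1 8 2 11"/><path d="M17 384l16 3 22 1 19 7 6 0 7-4 19-16 24-7 8-5 8-9 3-10-1-8-6-10-19-23-8-7-11-4-30-2-19-4-13-6-25-15"/><path d="M463 261l-9 3-8 5-25 24-31 41-7 14-3 11 1 6 3 6 5 5 6 3 10 1 25-3 33 11"/><path d="M226 35l-5 22 1 6 5 8 0 4-3 6-11 8 0 7 7 20 15 31 8 30 7 8 8 4 7-2 20-10 33-12 9-6 15-16 9-7 12-7 21-7 7-6 24-42 3-8 0-6-5-7-8-5-23-2-5-4-2-7"/><path d="M334 35l3 16-2 12-7 12-5 4-4 1-6-2-12-14-20-12-4-7-1-10"/></g><g data-elev="1600"><path d="M17 366l16 1 12 0 38-10 32-5 10-5 3-4 1-5-1-7-5-8-8-8-9-4-14-2-23 7-8 1-9-3-23-13-12-3"/><path d="M463 326l-15 4-3 3-1 4 2 9 5 11 6 7 6 4"/><path d="M265 159l11-2 10-8 7-11 3-11-2-12-8-13-8-6-11-2-11 1-11 4-7 6-2 7 2 10 17 29 4 6z"/><path d="M345 110l3 0 6-3 3-5 0-3-3-1-6 3-4 6z"/></g><g data-elev="1640"><path d="M265 130l5 1 3-4-2-6-5-3-3 1-2 3 1 5z"/></g>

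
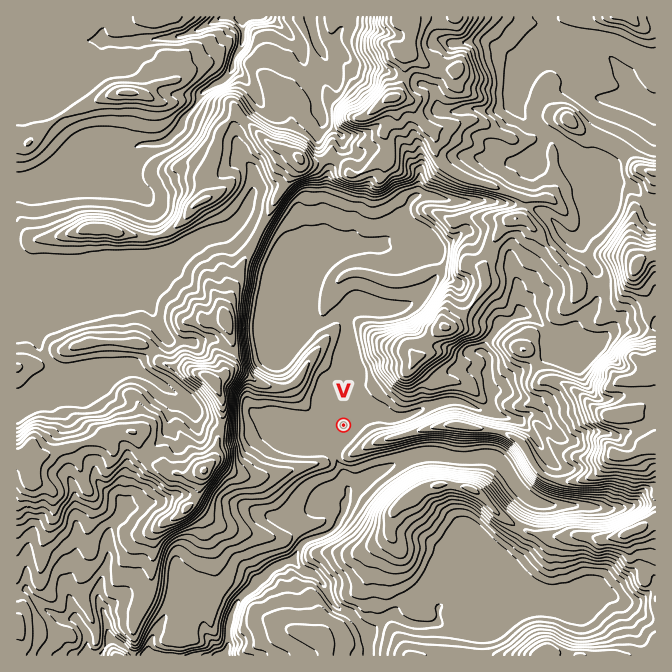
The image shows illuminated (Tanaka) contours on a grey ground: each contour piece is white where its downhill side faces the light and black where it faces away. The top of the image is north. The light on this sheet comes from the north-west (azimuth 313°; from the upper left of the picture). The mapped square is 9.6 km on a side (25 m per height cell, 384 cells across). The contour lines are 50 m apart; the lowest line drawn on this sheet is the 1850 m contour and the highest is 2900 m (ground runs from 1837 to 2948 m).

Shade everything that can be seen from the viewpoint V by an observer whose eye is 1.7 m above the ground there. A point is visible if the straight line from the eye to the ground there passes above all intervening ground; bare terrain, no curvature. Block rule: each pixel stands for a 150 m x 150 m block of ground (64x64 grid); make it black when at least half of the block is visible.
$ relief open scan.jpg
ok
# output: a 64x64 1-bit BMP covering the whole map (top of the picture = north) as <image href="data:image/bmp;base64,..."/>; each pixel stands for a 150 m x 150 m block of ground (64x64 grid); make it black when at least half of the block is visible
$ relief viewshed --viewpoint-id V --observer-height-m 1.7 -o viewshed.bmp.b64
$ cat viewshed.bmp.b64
<image width="64" height="64" href="data:image/bmp;base64,Qk0+AgAAAAAAAD4AAAAoAAAAQAAAAEAAAAABAAEAAAAAAAACAAATCwAAEwsAAAIAAAAAAAAA////AAAAAAAAAAAAAAAAAAAAAAAAAAAAAAAADAAAAAAAAAAMAAAAAAAAAAgAAAAAAAAAAAAAAAAAAAAAAAAAAAAAAAAAAAAAAAAAAAAAAAAAAAAAAAAAAAAAAAAAAAAAAAAAAAAAAAAAAAAAAAAAAAAAAAAAAAAAAABgAAAAAAAAACAAAAAAAAAAMAAAAAAAAAAYAAAAAAAAAB/gAAAAAAAAD/8AAAAAAAAP/8AAAAAAAA//8AAAAAAAD///AAAAAAAHg+DgAAAAAAYH/iAAAAAABv/+AACAAAAO/z9MPzAAAA4PHgAYMAAABgceABAwAAACB54AAAQAAAIDvAAADAAAAAGwAAAAAAAEAKAAAAAAAAQAAAAAAAAAAAAAAAAAAAAAAAAAAAAAAAAAwAAAAAAAAADgAAAAAAAAAAAAAAAAAAAAAAAAAAAAAAAAAAAAAAAAAAAAAAAAAAAAAAAAAAAAAAAAAAAAAAAAAAAAAAAAAAAAMAAAAAAAACH4AAAAAAAAH/wAAAAAAAA/HgAAAAAAADkAAAAAAAAAQAAAAAAAAAAAAAAAAAAAAAABAAAAAAAAADGAAAAAAAAADQAAAAAAAAAHAAAAAAAAAAAAAAAAAAAAAAAAAAAAAAAAAAAAAAAAAAAAAAAAAAAAAAAAAAAAAAAAAAAAAAAAAAAAAAAAAAAAAAAAAA=="/>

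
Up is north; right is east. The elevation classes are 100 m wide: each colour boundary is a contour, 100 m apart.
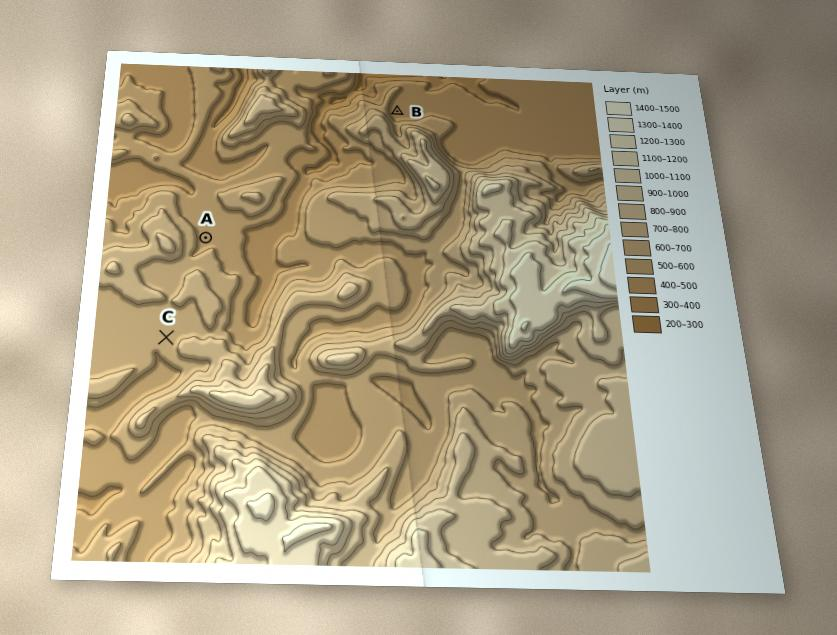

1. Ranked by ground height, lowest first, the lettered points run B A C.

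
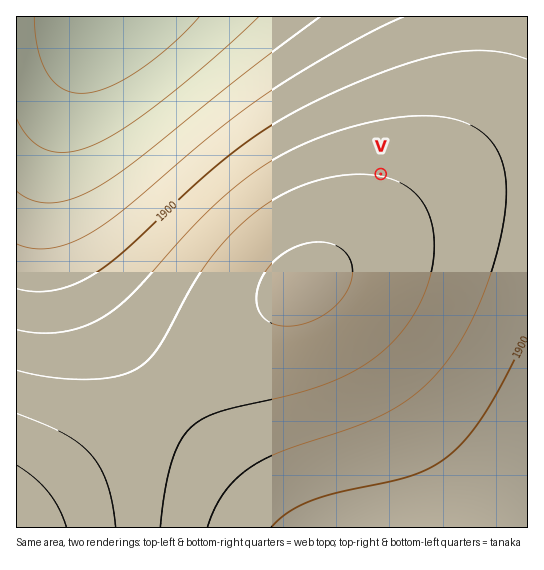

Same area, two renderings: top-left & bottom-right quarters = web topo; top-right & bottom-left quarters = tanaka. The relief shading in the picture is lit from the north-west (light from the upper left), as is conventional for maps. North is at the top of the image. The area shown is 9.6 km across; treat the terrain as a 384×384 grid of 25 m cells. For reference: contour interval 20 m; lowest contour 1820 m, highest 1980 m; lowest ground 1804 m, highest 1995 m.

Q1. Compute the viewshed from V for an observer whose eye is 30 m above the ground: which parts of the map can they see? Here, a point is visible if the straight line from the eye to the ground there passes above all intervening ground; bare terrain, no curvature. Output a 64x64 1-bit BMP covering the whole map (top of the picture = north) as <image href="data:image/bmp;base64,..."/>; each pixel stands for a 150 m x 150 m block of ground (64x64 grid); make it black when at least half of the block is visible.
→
<image width="64" height="64" href="data:image/bmp;base64,Qk0+AgAAAAAAAD4AAAAoAAAAQAAAAEAAAAABAAEAAAAAAAACAAATCwAAEwsAAAIAAAAAAAAA////AAAAAAD//AAAAAAAP//8AAAAAAA///wAAAAAAB///AAAAAAAD//8AAAAAAAP//wAAAAAAAf/+AAAAAAAA//4AAAAAAAB//gAAAAAAAH/+AAAAAAAAP/4AAAAAAAA//AAAAAAAAD/8AAAAAAAAP/wAAAAAAAA/+AAAAAAAAD/4AAAAAAAAP/gAAAAAAAA/8AAAAAAAAD/wAAAAAAAAP+AAAAAAAAA/4AAAAAAAAD/AAAAAAAAAP8AAAAAAAAA/gAAAAAAAAD+AAAAAAAAAPwAAAAAAAAA/AAAAAAAAAD4AAAAAAAAAfgAAAAA+AAD+AAAAB//8Af4AAAAf/////AAAAD/////8AAAAf/////wAAAD//////AAAAf/////8AAAB//////wAAAH//////AAAAf/////8AAAB//////4AAAH//////gAAAf/////+AAAB//////4AAAH//////wAAAf//////AAAA//////+AAAD//////4AAAP//////wAAA///////AAAB//////+AAAH//////4AAAf//////wAAB///////gAAH///////AAAf//////+AAB///////8AAH///////8AB////////8Af/////////////////////////////////////////////////////////////////////w=="/>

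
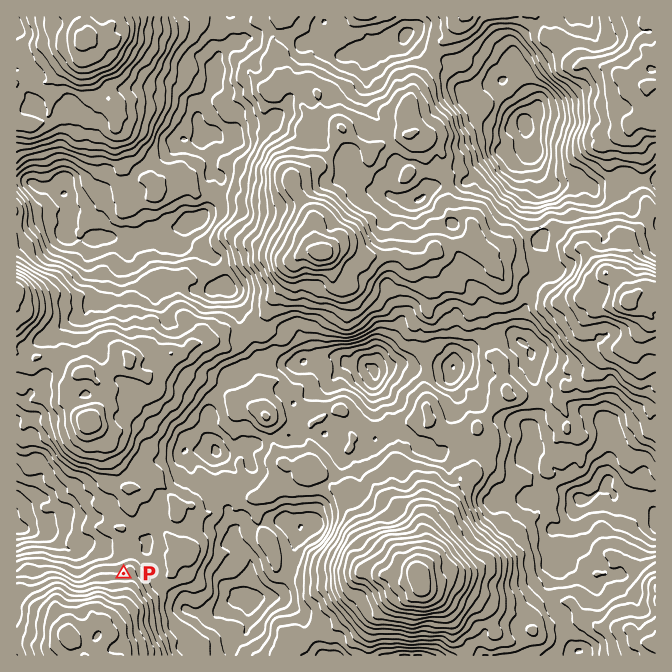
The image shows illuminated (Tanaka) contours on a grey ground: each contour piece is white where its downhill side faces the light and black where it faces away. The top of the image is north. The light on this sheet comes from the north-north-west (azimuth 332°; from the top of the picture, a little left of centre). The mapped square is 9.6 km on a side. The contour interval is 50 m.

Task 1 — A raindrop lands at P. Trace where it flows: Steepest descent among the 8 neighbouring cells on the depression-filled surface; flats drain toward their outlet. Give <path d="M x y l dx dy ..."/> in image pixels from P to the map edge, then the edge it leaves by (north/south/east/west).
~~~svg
<path d="M124 574l-7-7 0-7-7-6-3-2-7 0-2-2-3 0-5-5-6 0-4-3-13 0-7-7-18 0-2-1-3 0-7-4-12-2-1-1"/>
exit: west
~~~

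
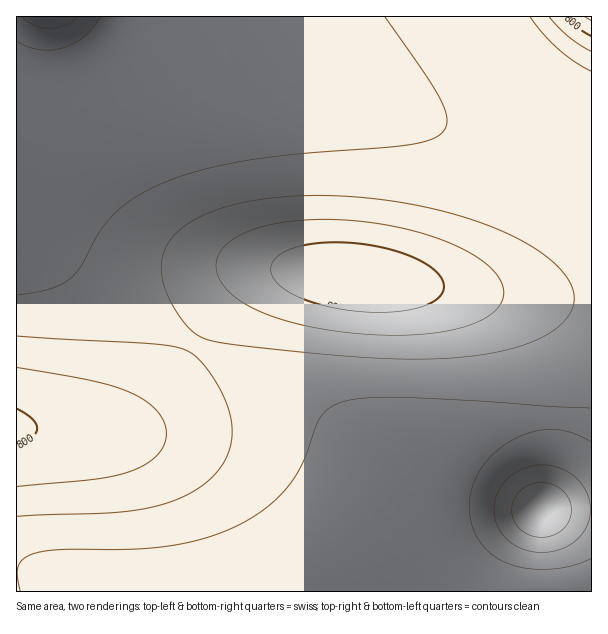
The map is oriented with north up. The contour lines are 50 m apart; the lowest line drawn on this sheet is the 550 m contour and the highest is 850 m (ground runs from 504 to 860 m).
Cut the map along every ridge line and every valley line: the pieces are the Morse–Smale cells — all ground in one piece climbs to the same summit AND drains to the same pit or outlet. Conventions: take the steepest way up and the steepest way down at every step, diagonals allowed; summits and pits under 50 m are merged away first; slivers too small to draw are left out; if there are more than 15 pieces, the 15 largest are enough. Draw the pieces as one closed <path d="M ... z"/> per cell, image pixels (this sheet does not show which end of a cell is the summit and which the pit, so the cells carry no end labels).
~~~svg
<path d="M224 98l-57 2-65 6-42 6-43 10-1 99 88 68 88 54 4-2 26-41 17-17 16-9 11-3 55 1 195 24 50 4 26-1-1-135-22-2-51-18-53-16-63-13-88-12z"/><path d="M195 344l-5 6-16 30-16 21-17 17-16 9-21 5-54-4-34 1 0 143 25 8 15 12 316 0 16-37 6-30-2-30-2-10-10-17-23-24-19-16-57-36z"/><path d="M591 16l-574 0-1 106 4 0 18-6 31-6 77-8 70-4 81 4 78 8 65 12 58 16 71 24 22 2z"/><path d="M306 271l-40 0-23 9-21 20-20 29-8 15 87 48 57 36 19 16 23 24 10 17 2 10 2 30-6 30-12 32-3 3 1 2 3 0 15-32 22-69 13-23 14-14 15-10 24-12 35-11 36-3 41 7 0-125-107-6z"/><path d="M551 418l-36 3-35 11-33 18-20 18-7 11-10 19-18 62-14 32 214-1 0-165-16-5z"/><path d="M17 222l-1 206 88 4 16-4 17-7 21-20 10-12 26-45-90-55z"/><path d="M21 572l-5 1 1 19 38-1-14-11z"/>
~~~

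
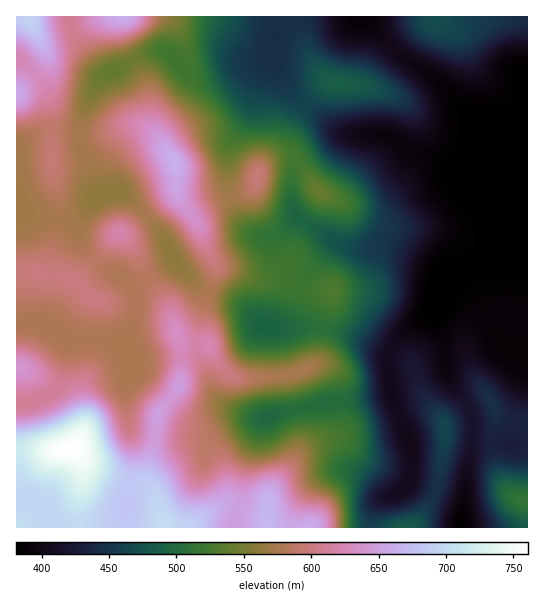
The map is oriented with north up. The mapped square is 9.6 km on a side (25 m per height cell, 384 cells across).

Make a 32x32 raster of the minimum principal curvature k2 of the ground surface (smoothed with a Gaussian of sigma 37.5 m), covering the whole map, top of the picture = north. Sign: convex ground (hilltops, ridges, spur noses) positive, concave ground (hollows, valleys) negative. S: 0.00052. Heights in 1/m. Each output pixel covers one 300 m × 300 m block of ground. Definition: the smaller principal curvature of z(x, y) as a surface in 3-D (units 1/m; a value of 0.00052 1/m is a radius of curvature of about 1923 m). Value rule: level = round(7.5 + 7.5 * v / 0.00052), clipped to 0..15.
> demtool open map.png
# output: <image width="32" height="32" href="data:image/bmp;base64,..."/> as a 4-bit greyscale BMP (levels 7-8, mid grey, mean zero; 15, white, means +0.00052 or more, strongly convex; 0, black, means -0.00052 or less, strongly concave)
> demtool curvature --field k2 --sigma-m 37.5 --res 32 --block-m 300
<image width="32" height="32" href="data:image/bmp;base64,Qk12AgAAAAAAAHYAAAAoAAAAIAAAACAAAAABAAQAAAAAAAACAAATCwAAEwsAABAAAAAAAAAAAAAAABEREQAiIiIAMzMzAERERABVVVUAZmZmAHd3dwCIiIgAmZmZAKqqqgC7u7sAzMzMAN3d3QDu7u4A////AIZlVnWIaWRoZbtQOJhQIyJmVmRmdzZmWHJpUQA1YAa6VUeFRogyeEuUEzMxBHIIp0ZVhzaIUVY3dkI1dgRzBnU5mJcSVVNWNFdlaHUEdQUzSIiWAFVWZkRoZoljFHcGViRo1wCGRnUyNWeJYSWYBmcAA3MCplRBAAATVUBXhAhmVCIQMkWjJnZlIkUgdlBpZZhHdWUmkFhneIaJAnYzdkWoRWZnQ0JyNmeqlQSYNWRXQ0ZWdkd1ohMzRCFCd0d2d0VmZWVZhIIlQzNHciVndndmZohkWHRCNWd4hnclZ3eHd3d4dFdUQlZ3eZWaRHeHh3h4dUZVM2ZWd2mliFRnd3d4d2RGZCWYVXhmZGVVZ3d3Z3Y2d2ImVUV5cyNmdld3d2Z2OdggWXMjRiFVSIhWd3d2ZjRyBGhSVTEmiTeGZ3d3dnZTMUp1M4gQqJpWZWd3d2aGZlRnZSOKAJiHVWZnd3dXhmZVeLcSnBNlZmZmd3d3V4VWZomUImg3dFVlVnd3dzV1V3Z3Q1NFaVERI0Znd3czUzeYiGeGRXUiRDRnVnd3s4QVh3dXdUdkRod3h0Znd6N1FFZ2NWVmVXmIiIQ1Z3cydTI1c0dkZmaIeYYgJWVmBoNTACJnRWZmdVZRA2h1RDdRRWIDZkZmZ2REMVmIh2ZoIXi9RIZodnZlRUSal3d2"/>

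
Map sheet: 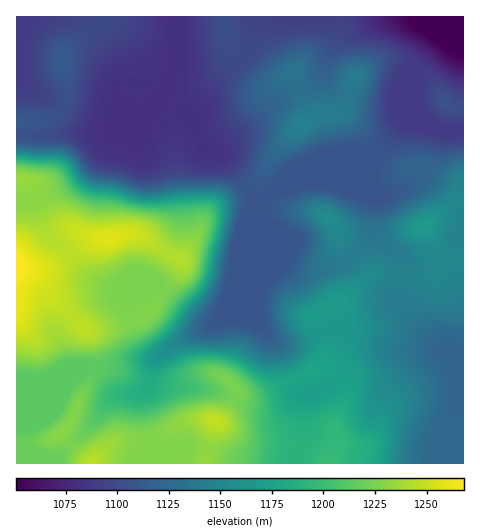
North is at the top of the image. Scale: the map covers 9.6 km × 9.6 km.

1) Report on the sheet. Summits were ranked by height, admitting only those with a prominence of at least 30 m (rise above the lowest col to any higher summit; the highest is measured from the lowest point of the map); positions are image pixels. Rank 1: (215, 421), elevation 1249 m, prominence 36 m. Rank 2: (300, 125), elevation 1147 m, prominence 37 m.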